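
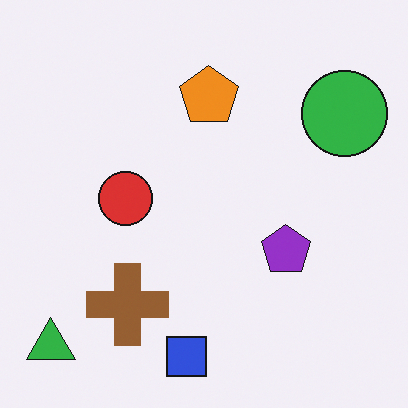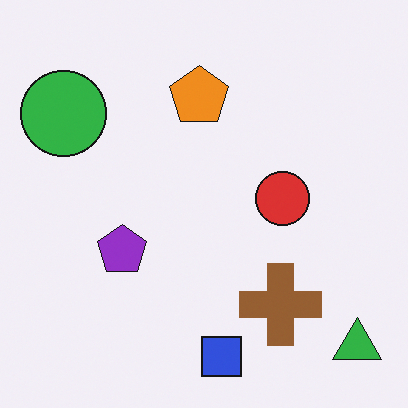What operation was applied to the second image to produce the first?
The image was flipped horizontally (left ↔ right).

The green triangle is in the bottom-right of the second image and the bottom-left of the first — shapes on opposite sides of the vertical midline have swapped in a mirror flip.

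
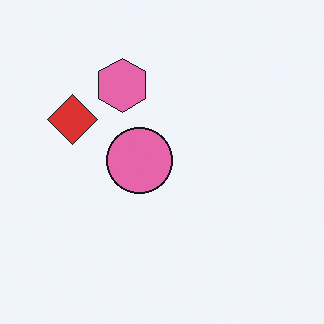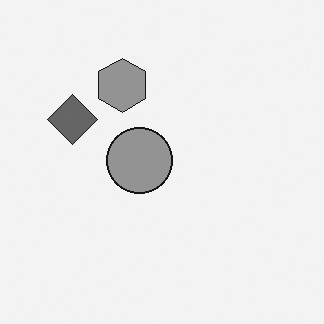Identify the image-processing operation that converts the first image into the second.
The transformation is: converted to grayscale.

All color is removed — every shape is now a shade of grey.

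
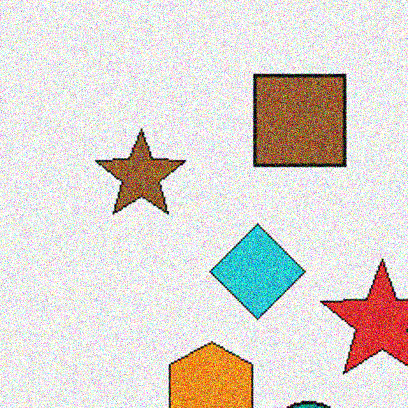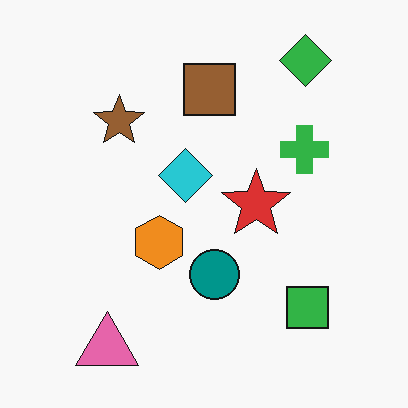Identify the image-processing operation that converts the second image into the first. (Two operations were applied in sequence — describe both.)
This is the original image cropped to a noticeably smaller region and rescaled, then degraded with strong gaussian noise.

The visible shapes are larger and the field of view is narrower; shapes near the original edges may be partly or wholly outside the frame — a crop-and-rescale. Random speckle covers the whole image, including the flat background.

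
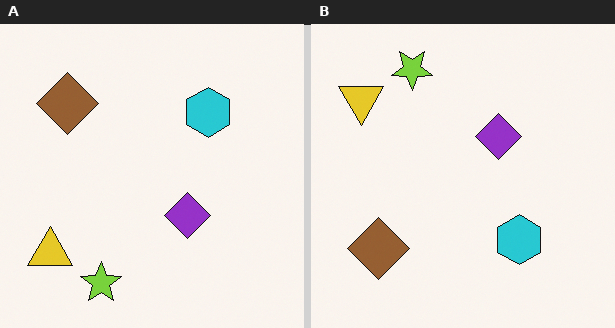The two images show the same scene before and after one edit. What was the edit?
It was flipped vertically (top ↔ bottom).

The lime star is in the bottom-left of the left (A) image and the top-left of the right (B) — shapes on opposite sides of the horizontal midline have swapped in a mirror flip.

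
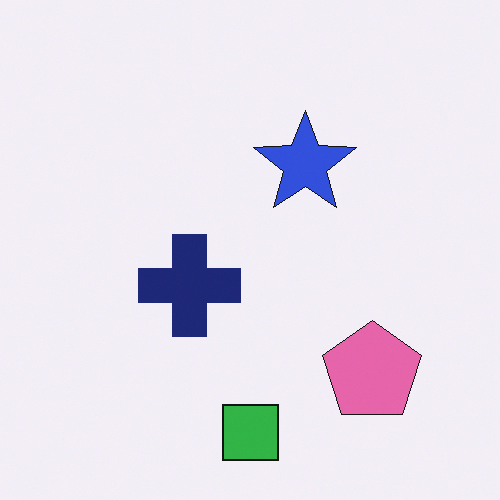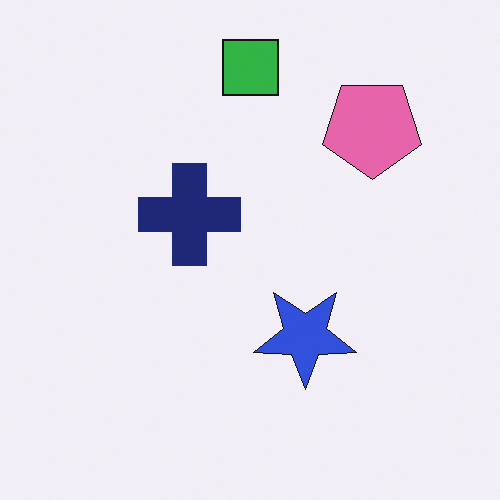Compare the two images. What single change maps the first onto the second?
The second image is the first flipped vertically (top ↔ bottom).

The green square is in the bottom of the first image and the top of the second — shapes on opposite sides of the horizontal midline have swapped in a mirror flip.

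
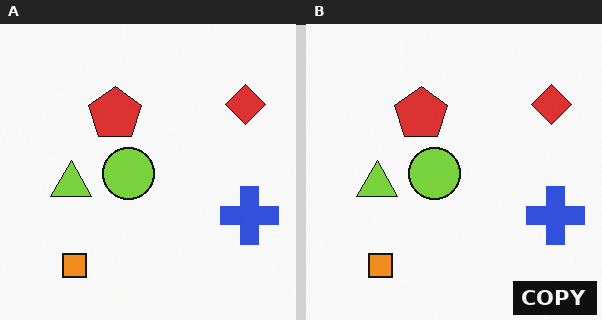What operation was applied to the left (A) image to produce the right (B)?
It was watermarked with the text "COPY" in the lower-right corner.

A dark label reading "COPY" appears in the lower-right corner.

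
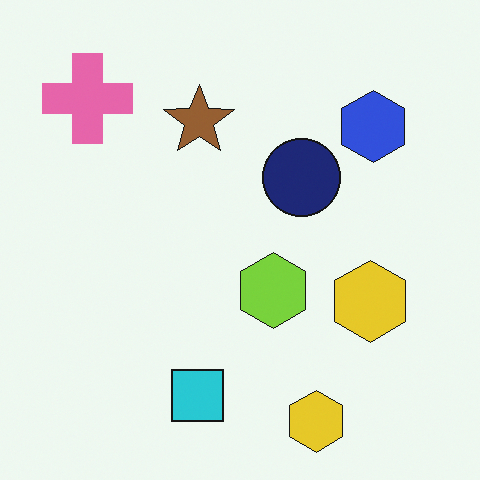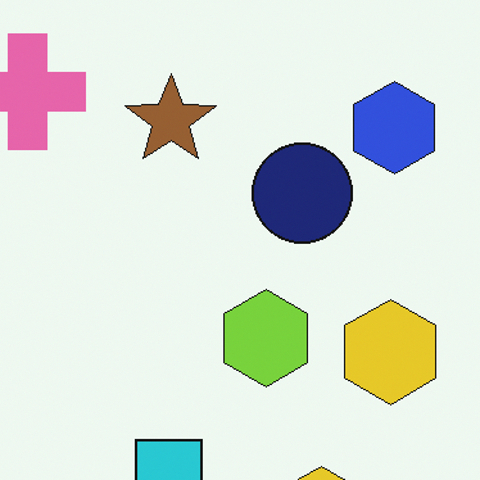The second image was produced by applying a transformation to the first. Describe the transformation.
The image was cropped slightly and scaled back up.

The visible shapes are larger and the field of view is narrower; shapes near the original edges may be partly or wholly outside the frame — a crop-and-rescale.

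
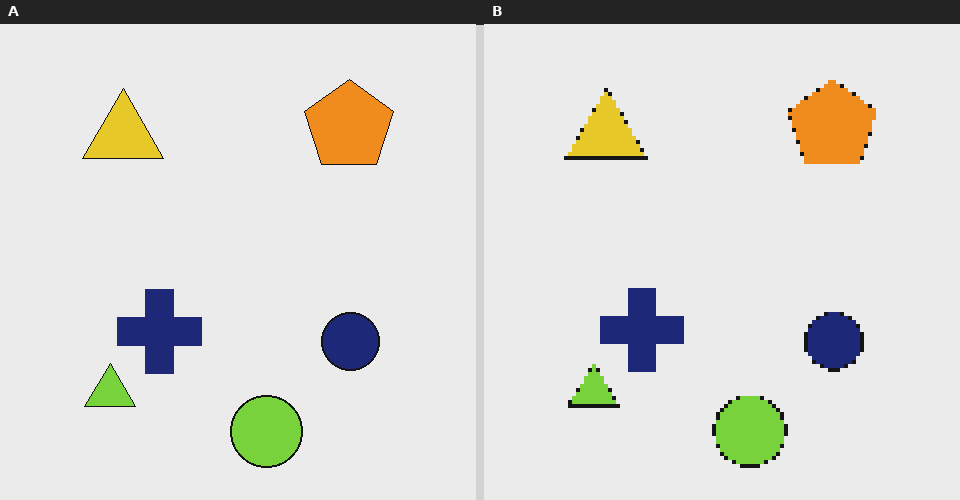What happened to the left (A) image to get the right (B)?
This is the original image lightly pixelated (a mild mosaic effect).

Shapes are reduced to large square blocks; fine edges and outlines are lost — a downscale-then-upscale (mosaic) effect.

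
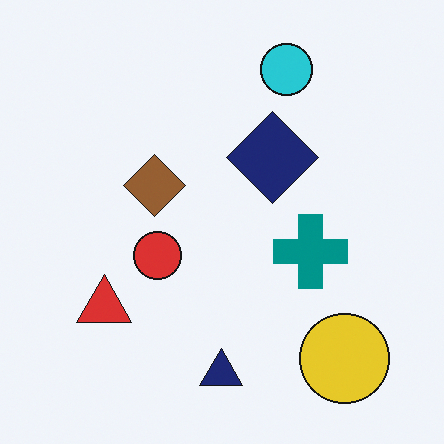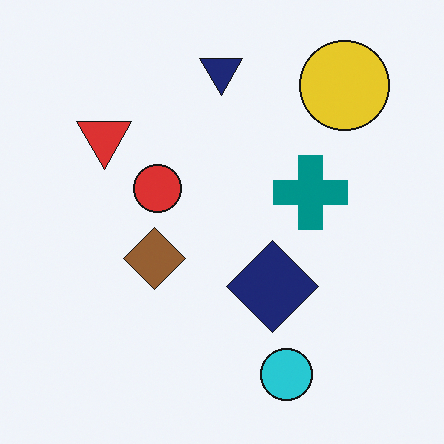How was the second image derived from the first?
This is the original image flipped vertically (top ↔ bottom).

The cyan circle is in the top of the first image and the bottom of the second — shapes on opposite sides of the horizontal midline have swapped in a mirror flip.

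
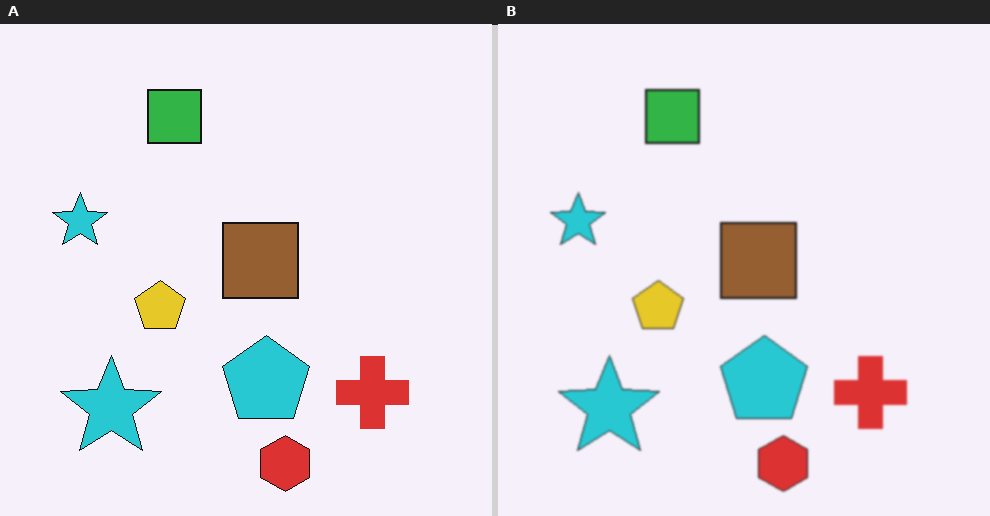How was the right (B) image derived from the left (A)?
This is the original image slightly softened.

Shape edges and outlines are uniformly softened across the whole image.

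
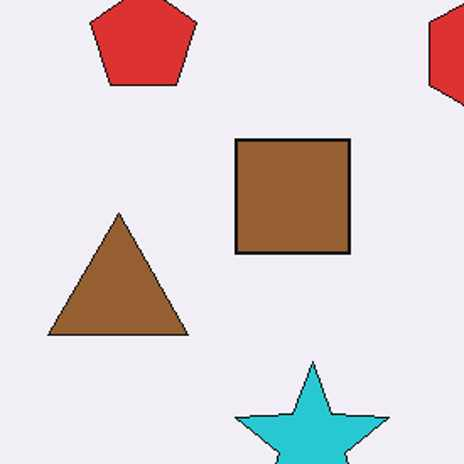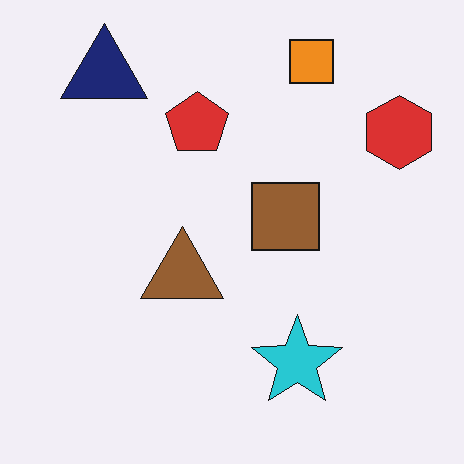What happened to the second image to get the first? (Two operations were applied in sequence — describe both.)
The image was cropped tightly and scaled back up, then JPEG-compressed with visible artifacts.

The visible shapes are larger and the field of view is narrower; shapes near the original edges may be partly or wholly outside the frame — a crop-and-rescale. Blocky 8×8 compression artifacts appear around shape edges and the flat background shows ringing — characteristic JPEG degradation.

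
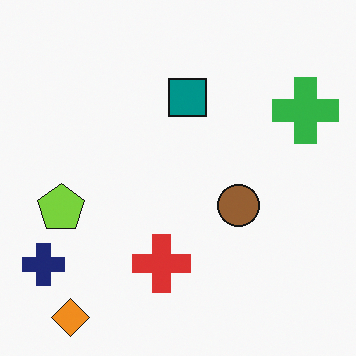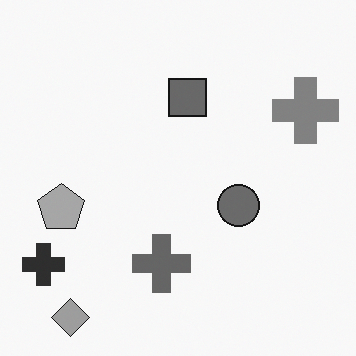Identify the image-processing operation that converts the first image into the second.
This is the original image converted to grayscale.

All color is removed — every shape is now a shade of grey.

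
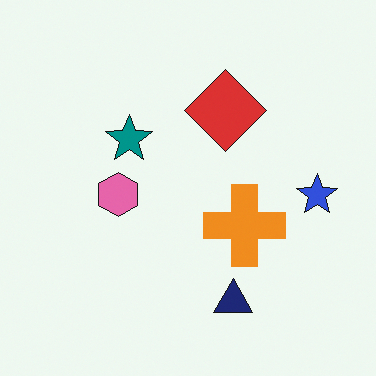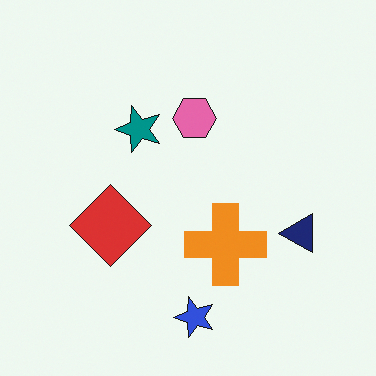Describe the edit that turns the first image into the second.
The second image is the first transposed (reflected across the top-left ↔ bottom-right diagonal).

Shapes have swapped their row and column positions — what was in the top-right is now in the bottom-left — a diagonal reflection.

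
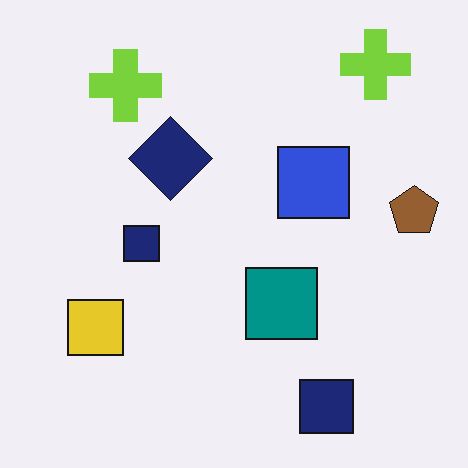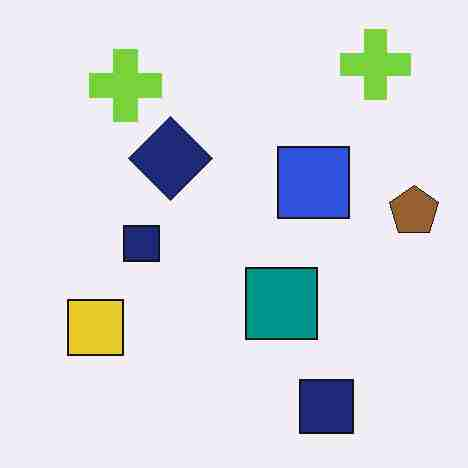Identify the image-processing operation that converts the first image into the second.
The transformation is: heavily JPEG-compressed with obvious blocking artifacts.

Blocky 8×8 compression artifacts appear around shape edges and the flat background shows ringing — characteristic JPEG degradation.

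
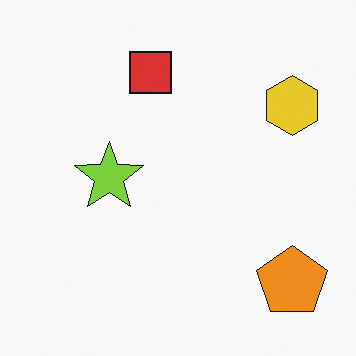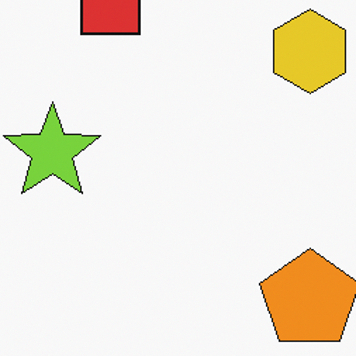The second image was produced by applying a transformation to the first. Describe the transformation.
Cropped slightly and scaled back up.

The visible shapes are larger and the field of view is narrower; shapes near the original edges may be partly or wholly outside the frame — a crop-and-rescale.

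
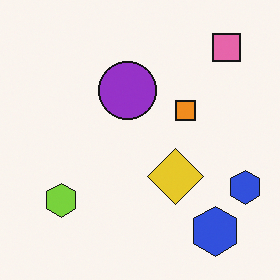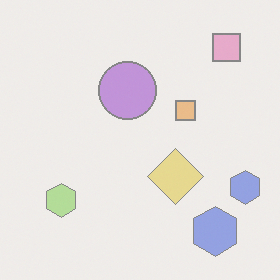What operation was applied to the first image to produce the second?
The transformation is: washed out (contrast reduced).

Tones are pushed toward mid-grey across the whole image — a global contrast change.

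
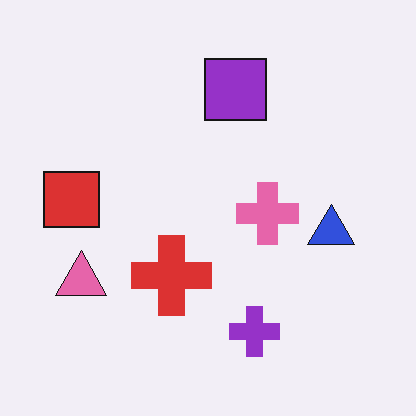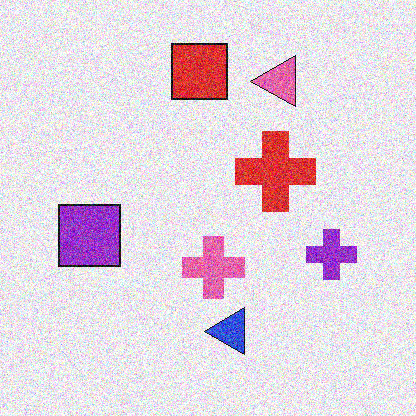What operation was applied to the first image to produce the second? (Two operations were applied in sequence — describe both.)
This is the original image transposed (reflected across the top-left ↔ bottom-right diagonal), then degraded with strong gaussian noise.

Shapes have swapped their row and column positions — what was in the top-right is now in the bottom-left — a diagonal reflection. Random speckle covers the whole image, including the flat background.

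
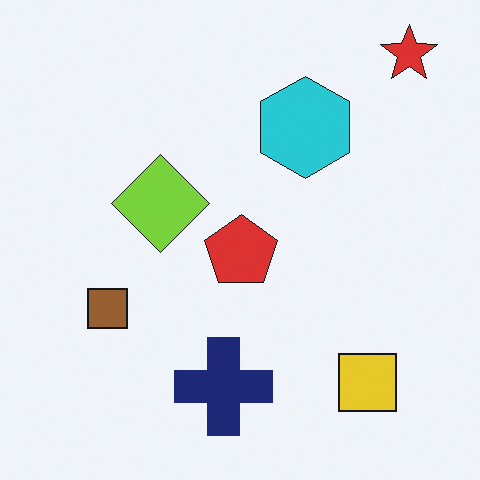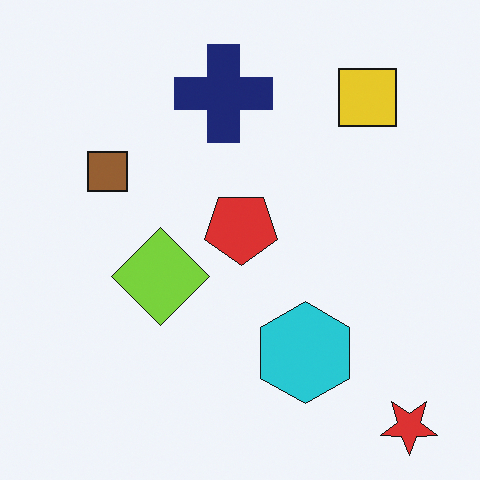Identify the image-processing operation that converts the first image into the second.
This is the original image flipped vertically (top ↔ bottom).

The red star is in the top-right of the first image and the bottom-right of the second — shapes on opposite sides of the horizontal midline have swapped in a mirror flip.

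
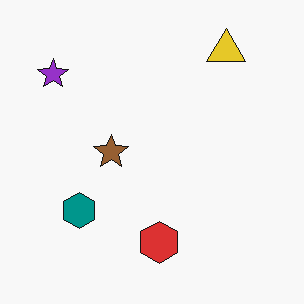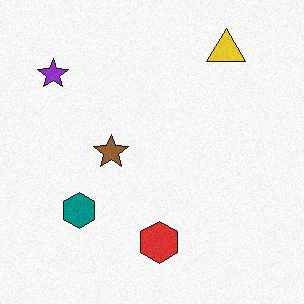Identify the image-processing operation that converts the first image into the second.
This is the original image degraded with a light layer of grain.

Random speckle covers the whole image, including the flat background.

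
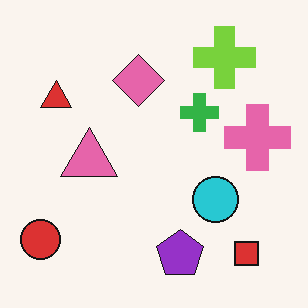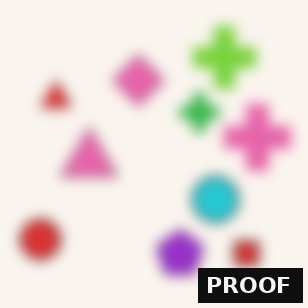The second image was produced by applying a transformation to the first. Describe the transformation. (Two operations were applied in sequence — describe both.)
The second image is the first heavily blurred, then watermarked with the text "PROOF" in the lower-right corner.

Shape edges and outlines are uniformly softened across the whole image. A dark label reading "PROOF" appears in the lower-right corner.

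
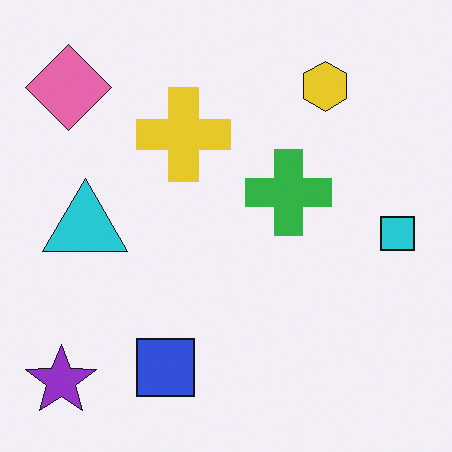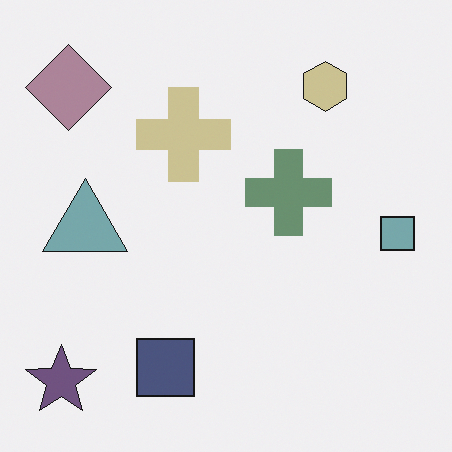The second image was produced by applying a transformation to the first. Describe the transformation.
The image was heavily desaturated.

All colors are more muted and greyish — a global saturation change.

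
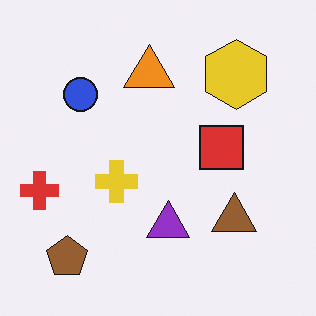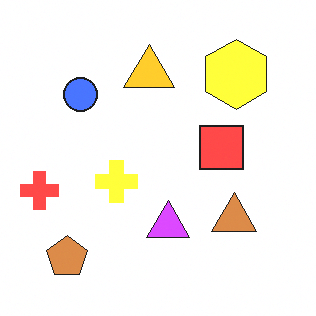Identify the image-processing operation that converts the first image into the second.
The second image is the first brightened a lot.

Every pixel — background and shapes alike — is uniformly brightened.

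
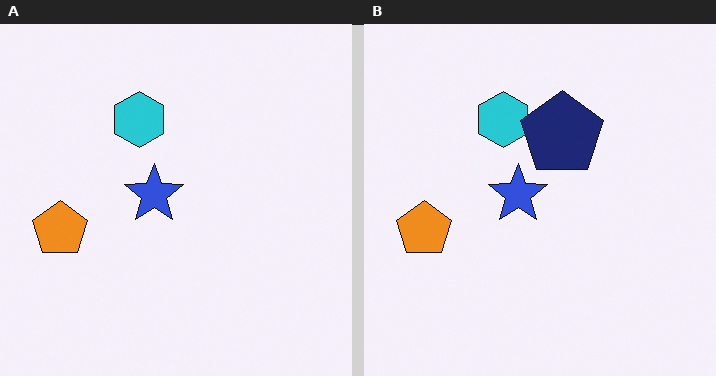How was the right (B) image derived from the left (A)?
This is the original image overlaid with an additional navy pentagon.

A navy pentagon appears in the right (B) image that is absent from the left (A).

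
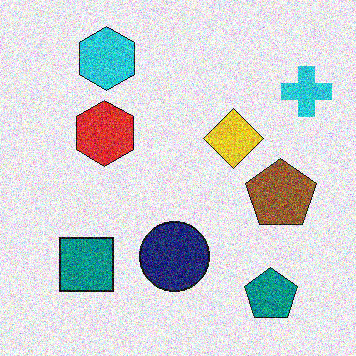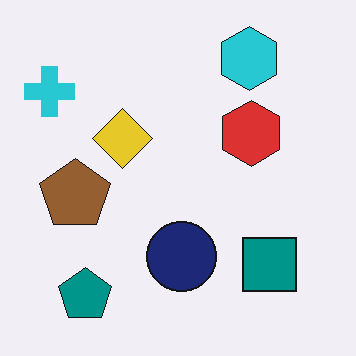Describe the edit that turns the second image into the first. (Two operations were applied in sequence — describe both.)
The first image is the second flipped horizontally (left ↔ right), then degraded with strong gaussian noise.

The cyan cross is in the top-left of the second image and the top-right of the first — shapes on opposite sides of the vertical midline have swapped in a mirror flip. Random speckle covers the whole image, including the flat background.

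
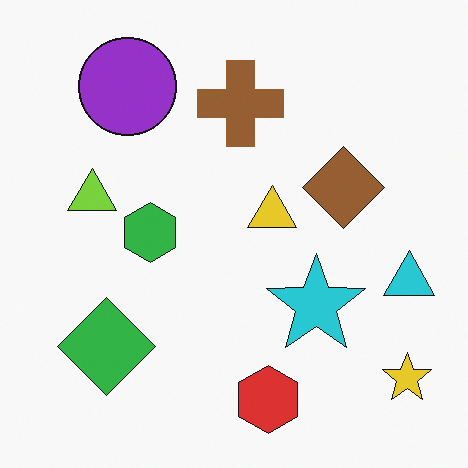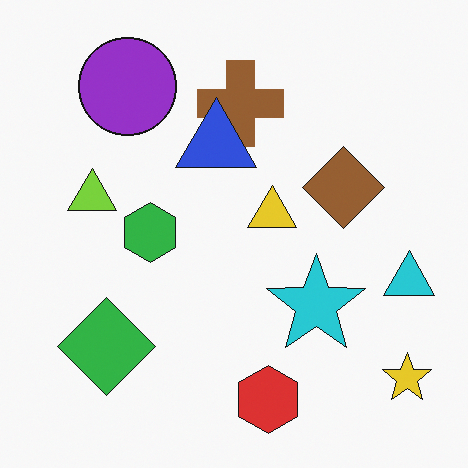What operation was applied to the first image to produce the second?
It was overlaid with an additional blue triangle.

A blue triangle appears in the second image that is absent from the first.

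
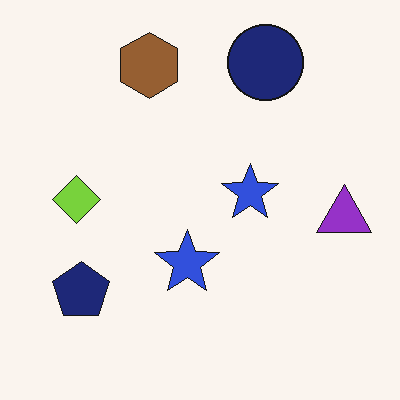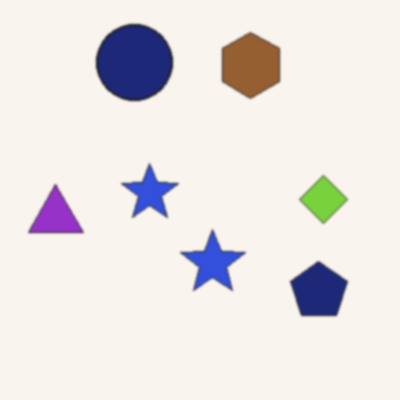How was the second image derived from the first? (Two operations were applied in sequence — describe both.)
Flipped horizontally (left ↔ right), then slightly softened.

The purple triangle is in the right of the first image and the left of the second — shapes on opposite sides of the vertical midline have swapped in a mirror flip. Shape edges and outlines are uniformly softened across the whole image.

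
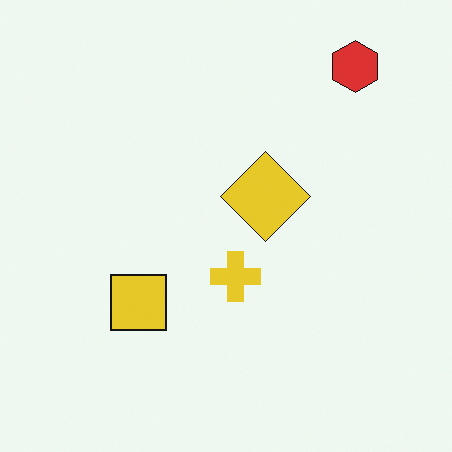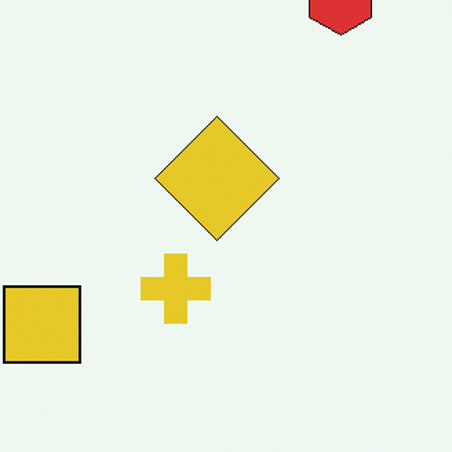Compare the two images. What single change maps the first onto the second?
Cropped slightly and scaled back up.

The visible shapes are larger and the field of view is narrower; shapes near the original edges may be partly or wholly outside the frame — a crop-and-rescale.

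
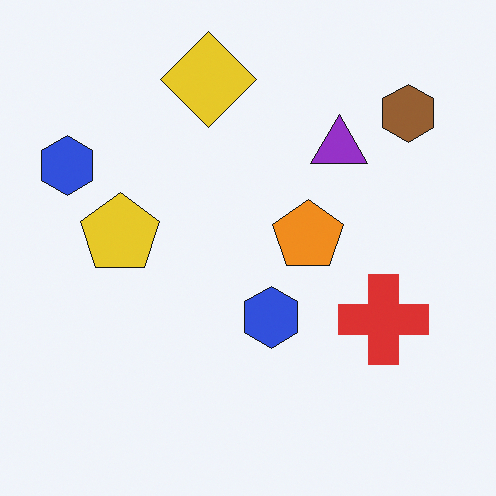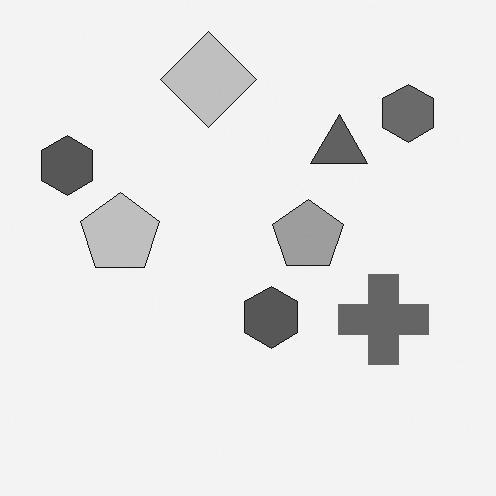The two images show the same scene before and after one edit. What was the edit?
The image was converted to grayscale.

All color is removed — every shape is now a shade of grey.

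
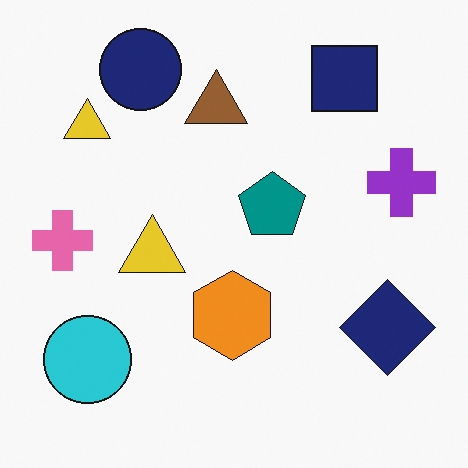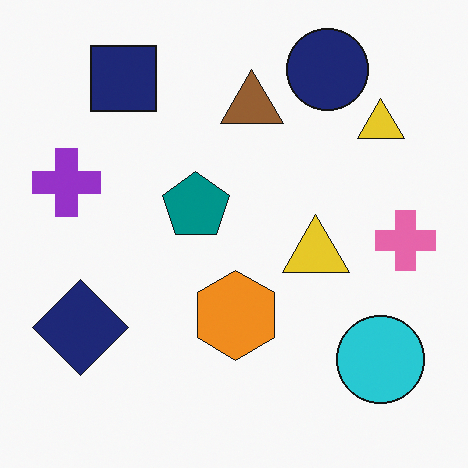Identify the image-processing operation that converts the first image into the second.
The image was flipped horizontally (left ↔ right).

The pink cross is in the left of the first image and the right of the second — shapes on opposite sides of the vertical midline have swapped in a mirror flip.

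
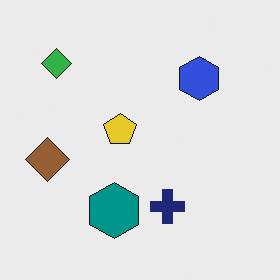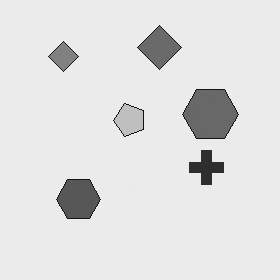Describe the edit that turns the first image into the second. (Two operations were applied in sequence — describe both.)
The second image is the first converted to grayscale, then transposed (reflected across the top-left ↔ bottom-right diagonal).

All color is removed — every shape is now a shade of grey. Shapes have swapped their row and column positions — what was in the top-right is now in the bottom-left — a diagonal reflection.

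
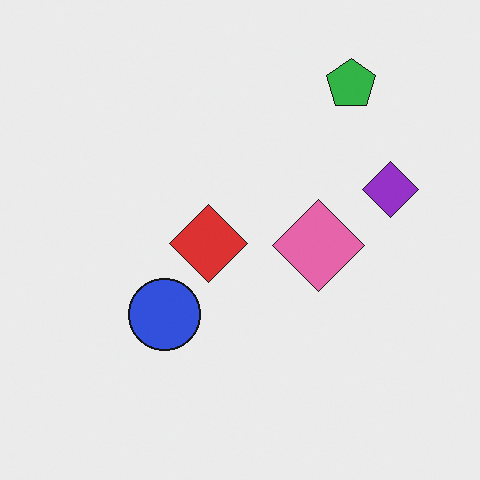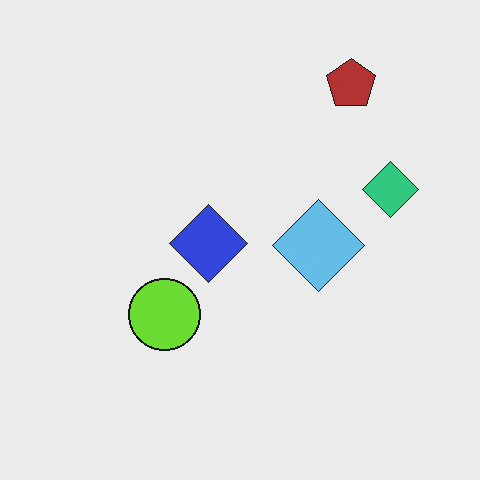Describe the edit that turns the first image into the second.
The image was hue-shifted by a large amount.

Every shape's color has rotated by the same amount around the hue wheel — a uniform hue shift.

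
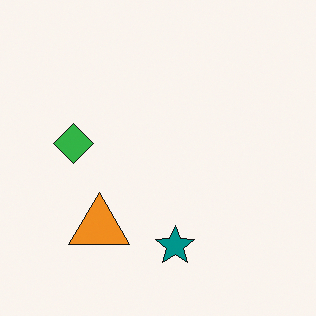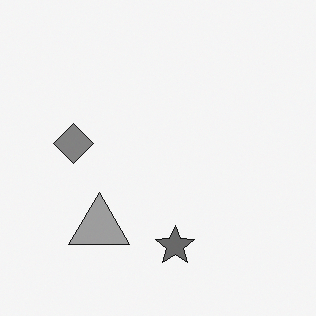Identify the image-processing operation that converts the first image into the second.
It was converted to grayscale.

All color is removed — every shape is now a shade of grey.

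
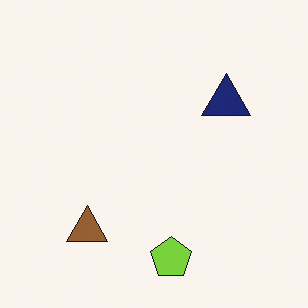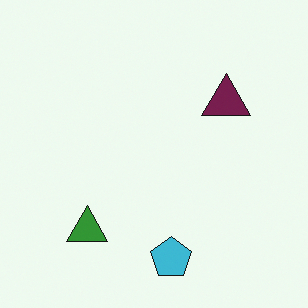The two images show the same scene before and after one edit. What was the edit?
The second image is the first hue-shifted noticeably.

Every shape's color has rotated by the same amount around the hue wheel — a uniform hue shift.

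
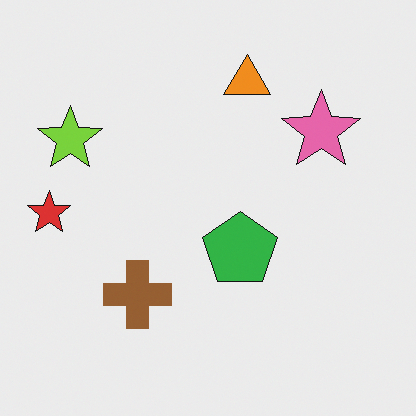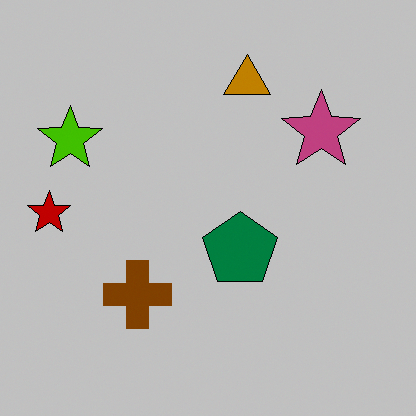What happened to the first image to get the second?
The transformation is: aggressively posterized.

Each flat color has snapped to a coarser quantized level — most visibly, the near-white background has dropped to a flat grey.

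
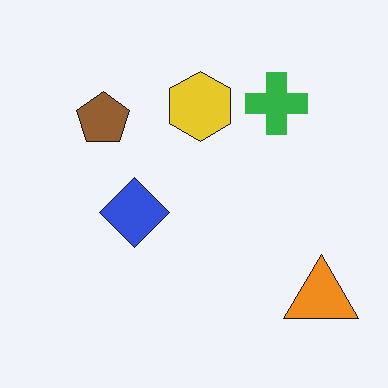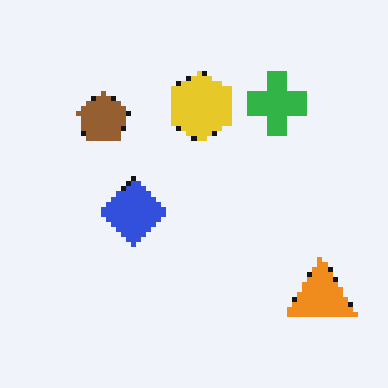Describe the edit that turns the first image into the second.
It was mildly pixelated.

Shapes are reduced to large square blocks; fine edges and outlines are lost — a downscale-then-upscale (mosaic) effect.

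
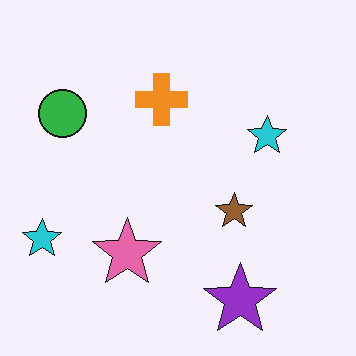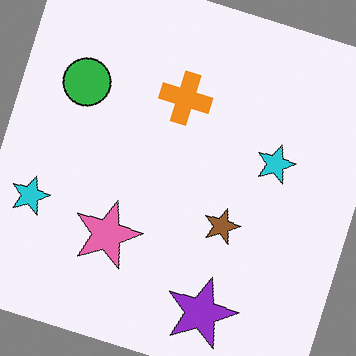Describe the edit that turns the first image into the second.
It was rotated clockwise by a clearly visible amount.

Every shape is tilted by the same angle and the image corners show triangular fill wedges — a whole-image rotation by a non-right angle.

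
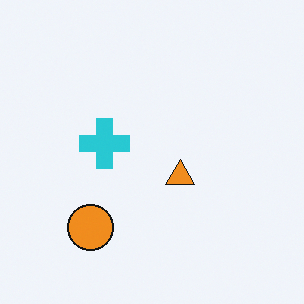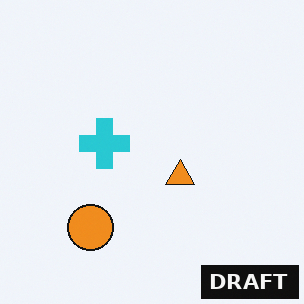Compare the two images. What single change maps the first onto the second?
Watermarked with the text "DRAFT" in the lower-right corner.

A dark label reading "DRAFT" appears in the lower-right corner.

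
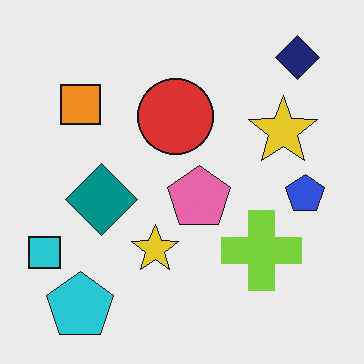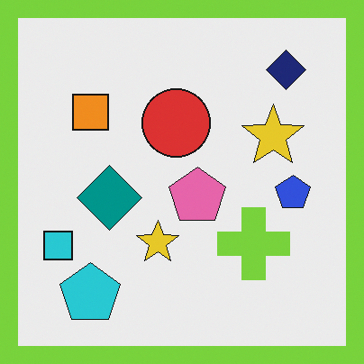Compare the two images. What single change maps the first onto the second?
This is the original image framed with a lime border.

A solid lime frame runs around the edge of the second image, with the content slightly shrunk inside it.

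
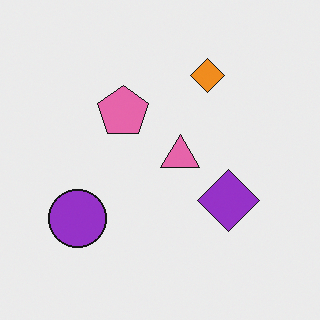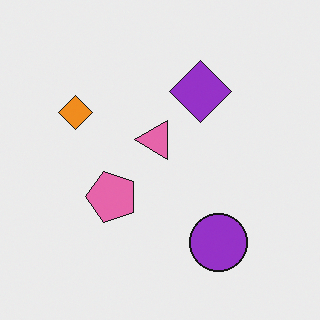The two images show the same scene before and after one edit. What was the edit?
It was rotated 90° counter-clockwise.

The purple circle sits in the bottom-left of the first image and the bottom-right of the second — consistent with a whole-image 90° counter-clockwise rotation.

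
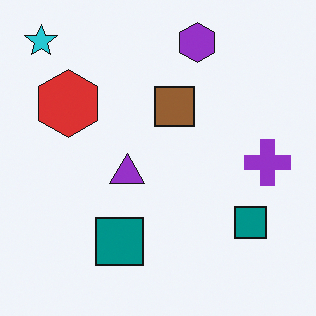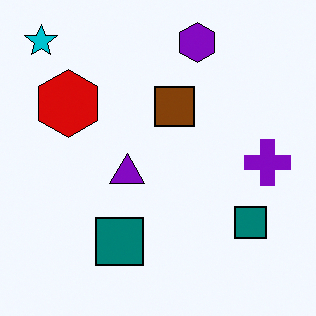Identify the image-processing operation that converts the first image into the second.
Given slightly increased contrast.

Tones are pushed away from mid-grey across the whole image — a global contrast change.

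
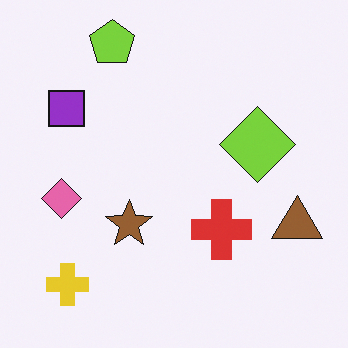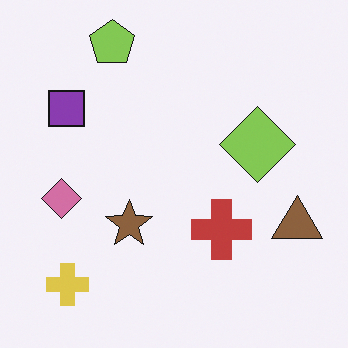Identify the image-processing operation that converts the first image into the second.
The image was slightly desaturated.

All colors are more muted and greyish — a global saturation change.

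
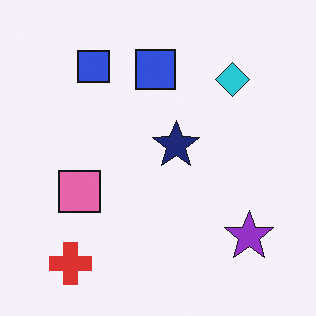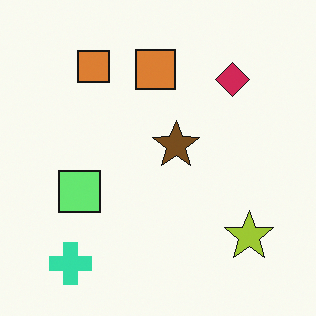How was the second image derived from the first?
The image was hue-shifted by a large amount.

Every shape's color has rotated by the same amount around the hue wheel — a uniform hue shift.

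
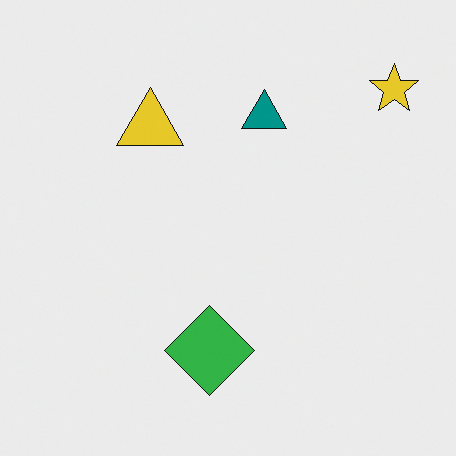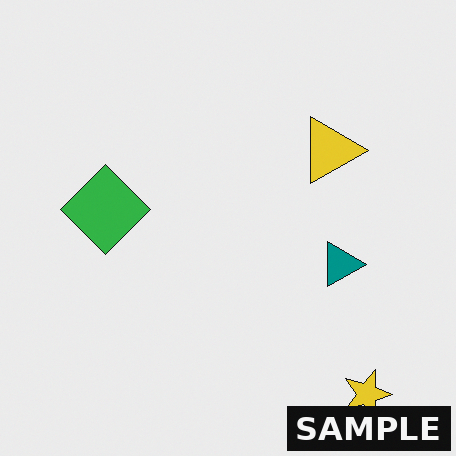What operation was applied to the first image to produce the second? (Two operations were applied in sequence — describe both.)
It was rotated 90° clockwise, then watermarked with the text "SAMPLE" in the lower-right corner.

The yellow star sits in the top-right of the first image and the bottom-right of the second — consistent with a whole-image 90° clockwise rotation. A dark label reading "SAMPLE" appears in the lower-right corner.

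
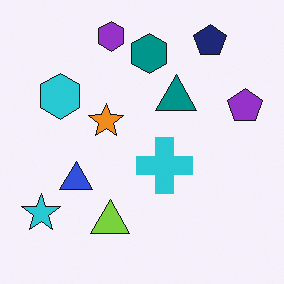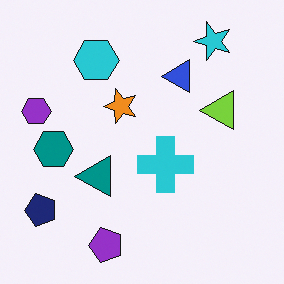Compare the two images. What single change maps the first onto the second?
The transformation is: transposed (reflected across the top-left ↔ bottom-right diagonal).

Shapes have swapped their row and column positions — what was in the top-right is now in the bottom-left — a diagonal reflection.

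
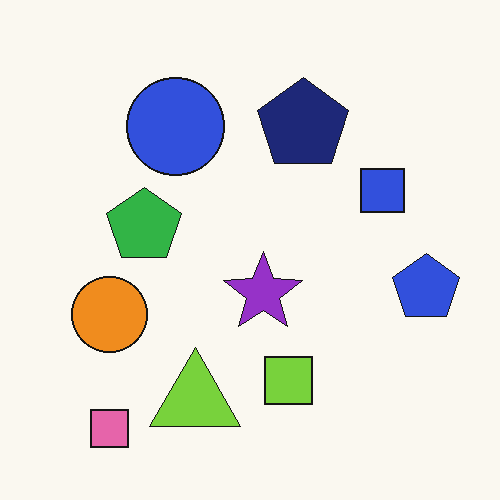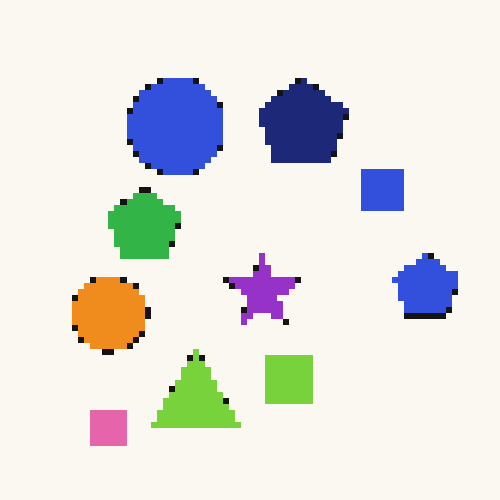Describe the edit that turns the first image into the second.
It was pixelated into visible square blocks.

Shapes are reduced to large square blocks; fine edges and outlines are lost — a downscale-then-upscale (mosaic) effect.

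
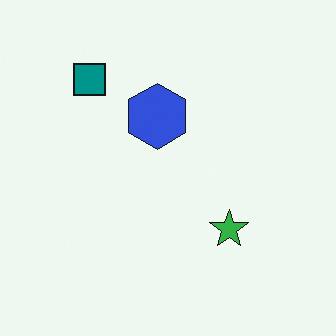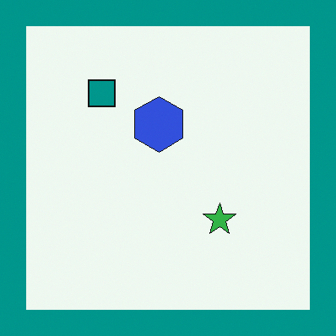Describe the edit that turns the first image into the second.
It was framed with a teal border.

A solid teal frame runs around the edge of the second image, with the content slightly shrunk inside it.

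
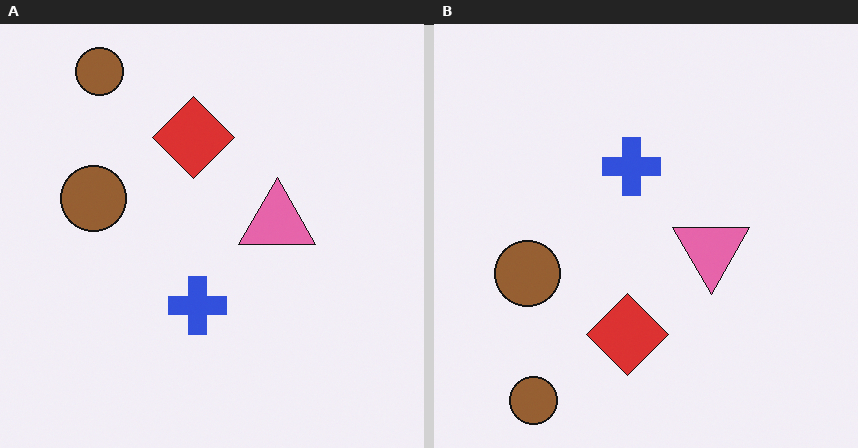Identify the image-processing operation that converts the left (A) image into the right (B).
The right (B) image is the left (A) flipped vertically (top ↔ bottom).

The red diamond is in the top of the left (A) image and the bottom of the right (B) — shapes on opposite sides of the horizontal midline have swapped in a mirror flip.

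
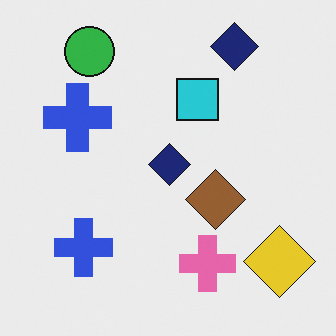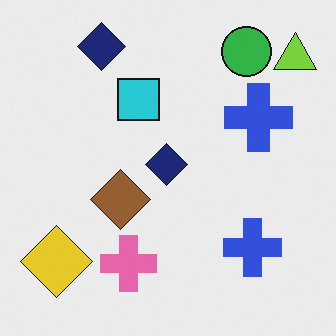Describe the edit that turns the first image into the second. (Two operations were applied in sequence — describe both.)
It was flipped horizontally (left ↔ right), then overlaid with an additional lime triangle.

The yellow diamond is in the bottom-right of the first image and the bottom-left of the second — shapes on opposite sides of the vertical midline have swapped in a mirror flip. A lime triangle appears in the second image that is absent from the first.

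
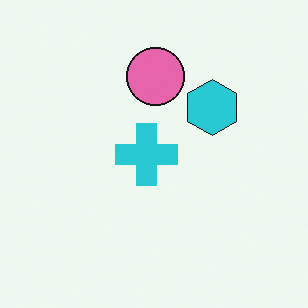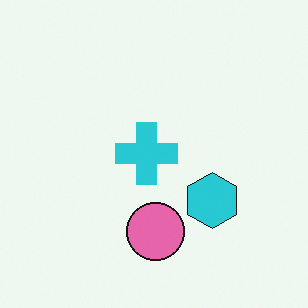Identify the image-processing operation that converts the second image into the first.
The first image is the second flipped vertically (top ↔ bottom).

The pink circle is in the bottom of the second image and the top of the first — shapes on opposite sides of the horizontal midline have swapped in a mirror flip.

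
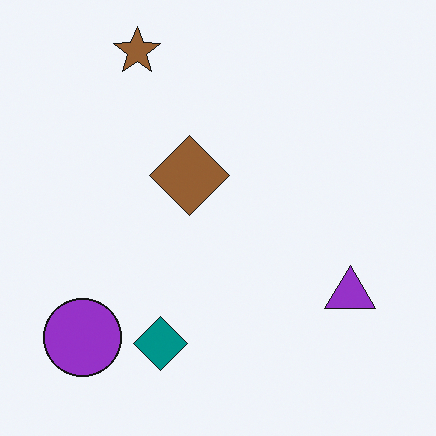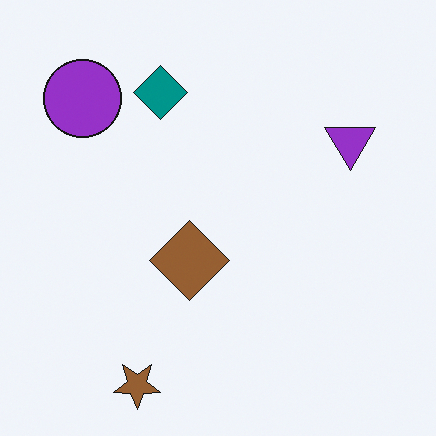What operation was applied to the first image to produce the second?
The second image is the first flipped vertically (top ↔ bottom).

The brown star is in the top-left of the first image and the bottom-left of the second — shapes on opposite sides of the horizontal midline have swapped in a mirror flip.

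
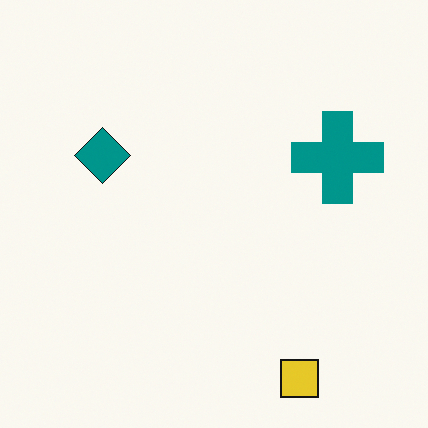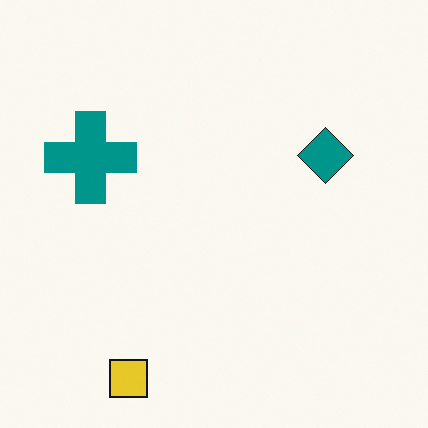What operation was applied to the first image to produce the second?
It was flipped horizontally (left ↔ right).

The teal cross is in the right of the first image and the left of the second — shapes on opposite sides of the vertical midline have swapped in a mirror flip.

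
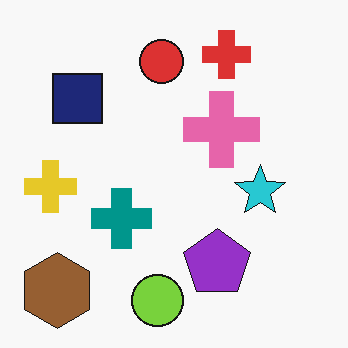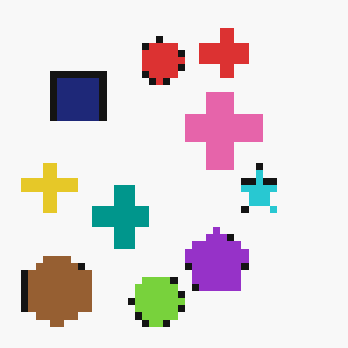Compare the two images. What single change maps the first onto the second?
Pixelated into visible square blocks.

Shapes are reduced to large square blocks; fine edges and outlines are lost — a downscale-then-upscale (mosaic) effect.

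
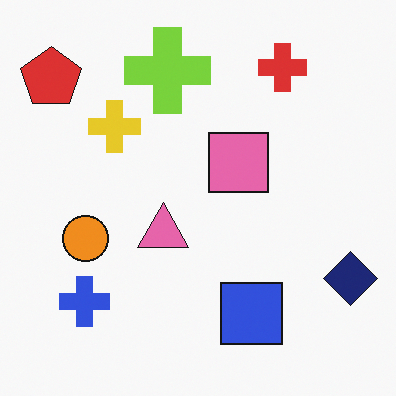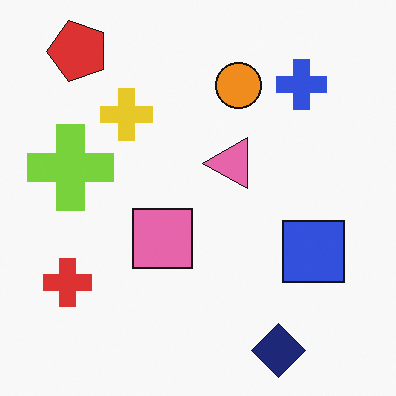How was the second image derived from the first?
The second image is the first transposed (reflected across the top-left ↔ bottom-right diagonal).

Shapes have swapped their row and column positions — what was in the top-right is now in the bottom-left — a diagonal reflection.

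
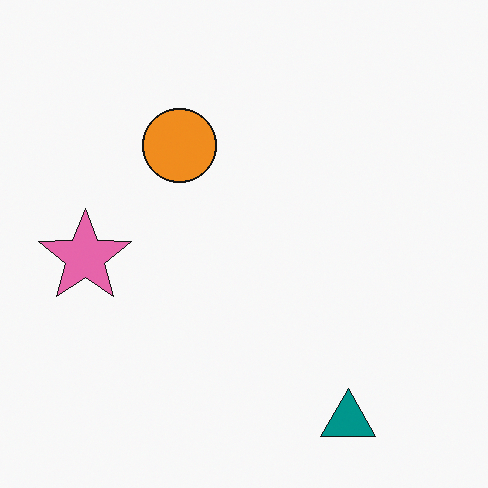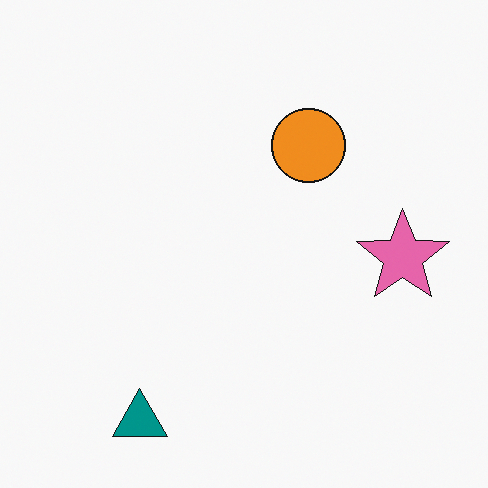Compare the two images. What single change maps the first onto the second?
The transformation is: flipped horizontally (left ↔ right).

The pink star is in the left of the first image and the right of the second — shapes on opposite sides of the vertical midline have swapped in a mirror flip.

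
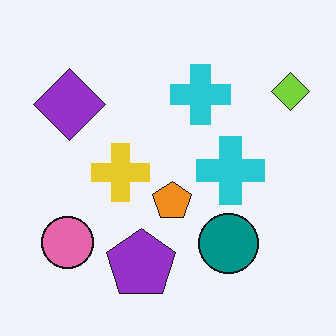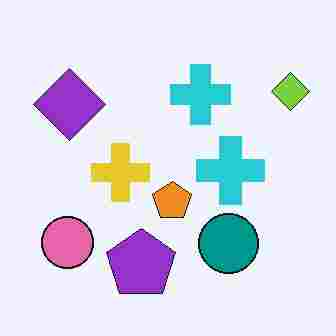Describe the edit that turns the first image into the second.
This is the original image heavily JPEG-compressed with obvious blocking artifacts.

Blocky 8×8 compression artifacts appear around shape edges and the flat background shows ringing — characteristic JPEG degradation.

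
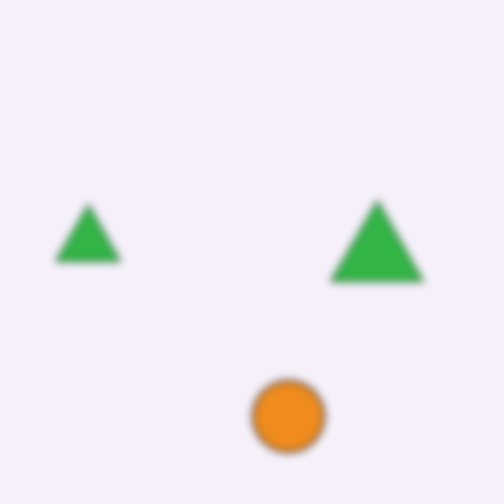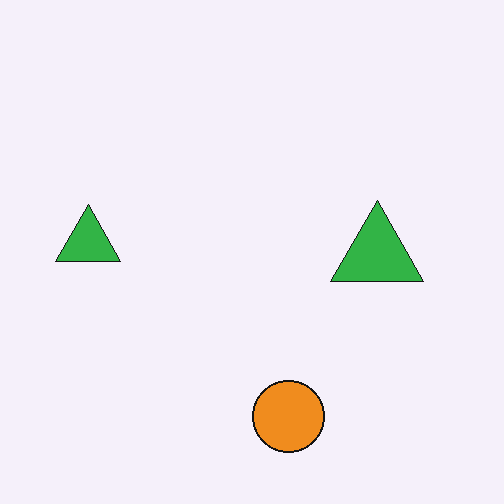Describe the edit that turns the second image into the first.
The transformation is: moderately blurred.

Shape edges and outlines are uniformly softened across the whole image.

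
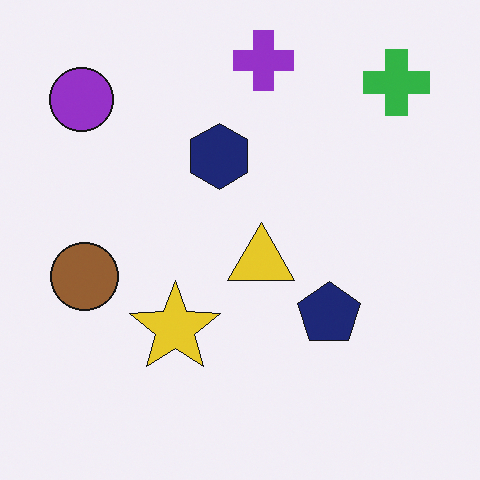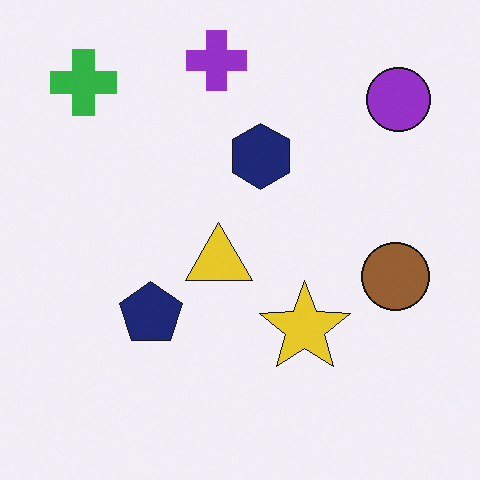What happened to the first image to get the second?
The transformation is: flipped horizontally (left ↔ right).

The purple circle is in the top-left of the first image and the top-right of the second — shapes on opposite sides of the vertical midline have swapped in a mirror flip.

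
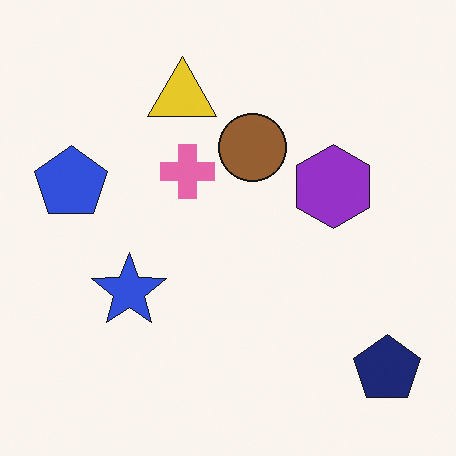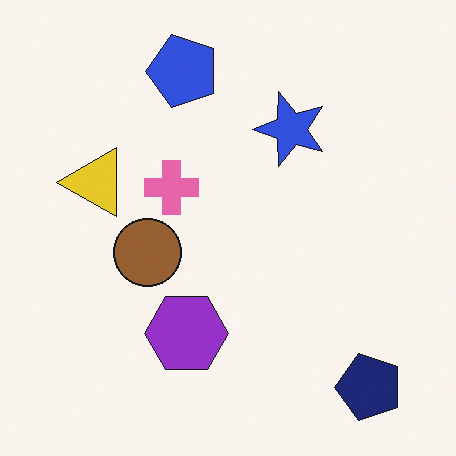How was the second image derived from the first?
Transposed (reflected across the top-left ↔ bottom-right diagonal).

Shapes have swapped their row and column positions — what was in the top-right is now in the bottom-left — a diagonal reflection.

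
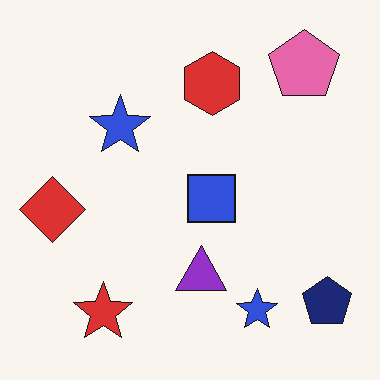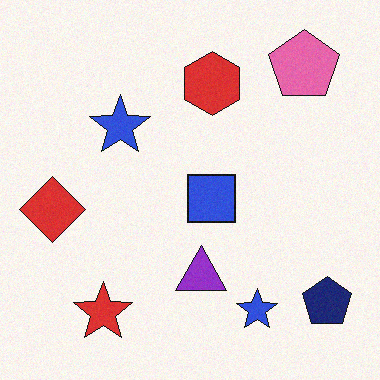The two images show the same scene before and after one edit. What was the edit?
The transformation is: degraded with a light layer of grain.

Random speckle covers the whole image, including the flat background.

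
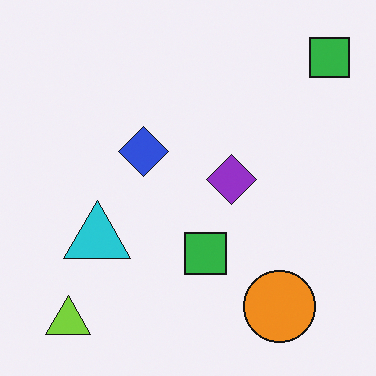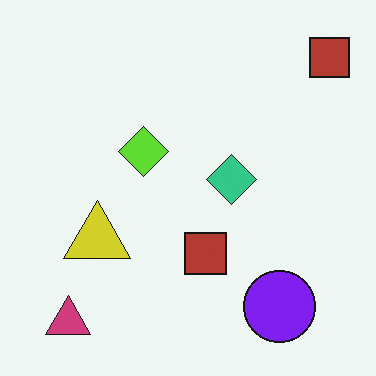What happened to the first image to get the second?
It was hue-shifted through roughly half the color wheel.

Every shape's color has rotated by the same amount around the hue wheel — a uniform hue shift.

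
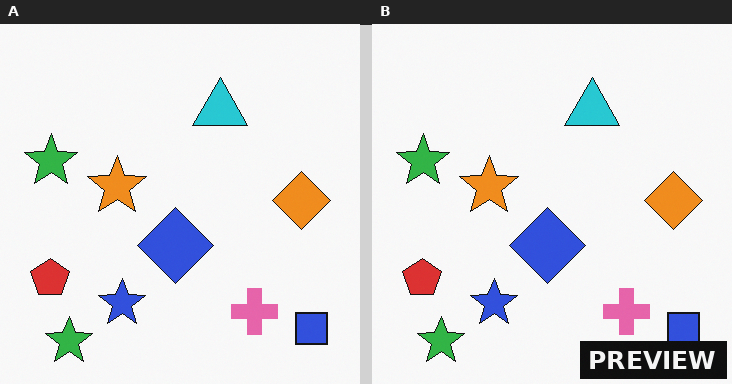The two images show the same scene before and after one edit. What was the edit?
The transformation is: watermarked with the text "PREVIEW" in the lower-right corner.

A dark label reading "PREVIEW" appears in the lower-right corner.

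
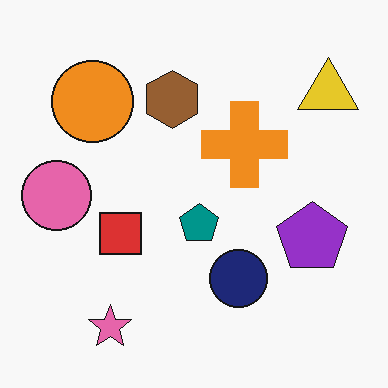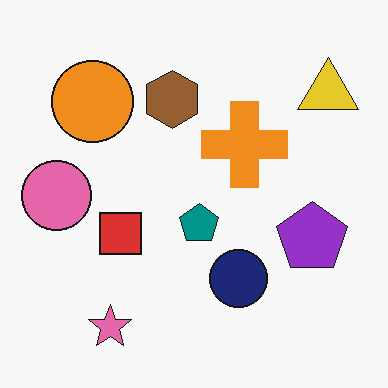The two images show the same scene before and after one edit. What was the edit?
The transformation is: JPEG-compressed with visible artifacts.

Blocky 8×8 compression artifacts appear around shape edges and the flat background shows ringing — characteristic JPEG degradation.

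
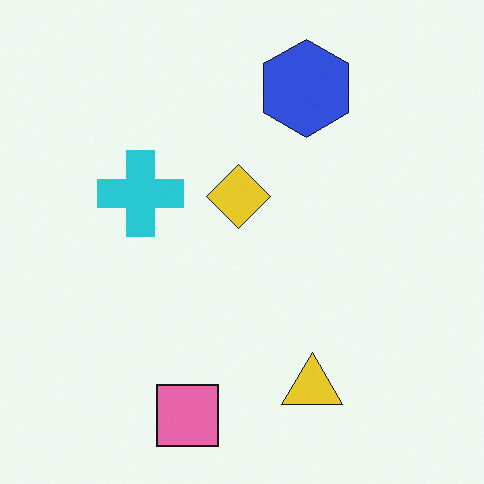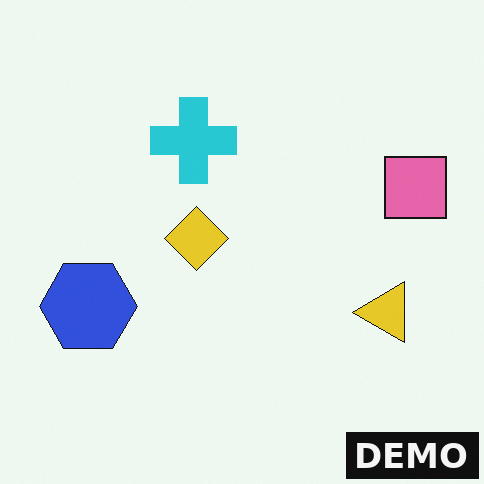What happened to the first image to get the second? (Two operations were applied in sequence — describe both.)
This is the original image transposed (reflected across the top-left ↔ bottom-right diagonal), then watermarked with the text "DEMO" in the lower-right corner.

Shapes have swapped their row and column positions — what was in the top-right is now in the bottom-left — a diagonal reflection. A dark label reading "DEMO" appears in the lower-right corner.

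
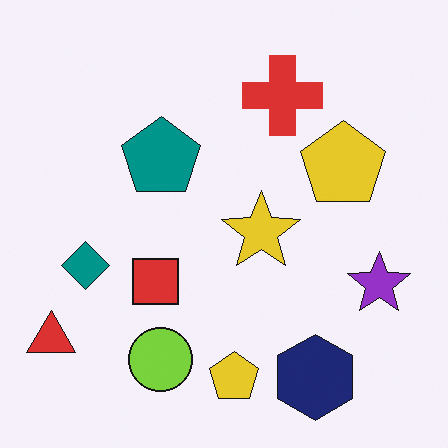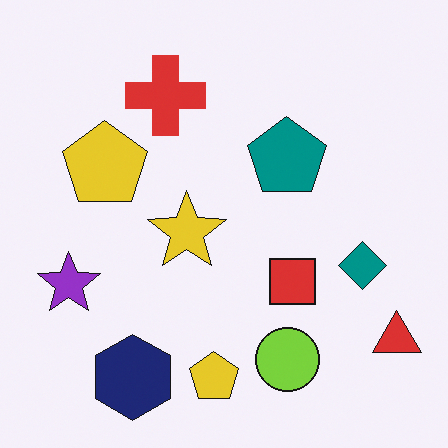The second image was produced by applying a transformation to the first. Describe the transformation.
The image was flipped horizontally (left ↔ right).

The red triangle is in the bottom-left of the first image and the bottom-right of the second — shapes on opposite sides of the vertical midline have swapped in a mirror flip.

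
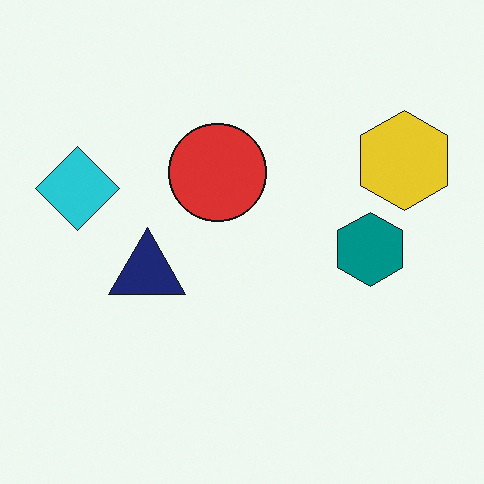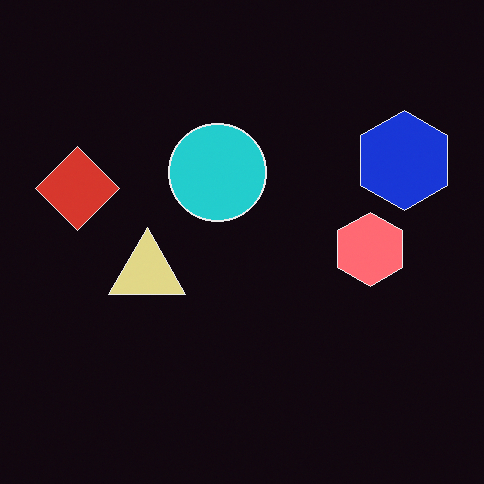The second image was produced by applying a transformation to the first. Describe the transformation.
This is the original image color-inverted (negative).

The light background has become dark and every shape's color is its complement — a photographic negative.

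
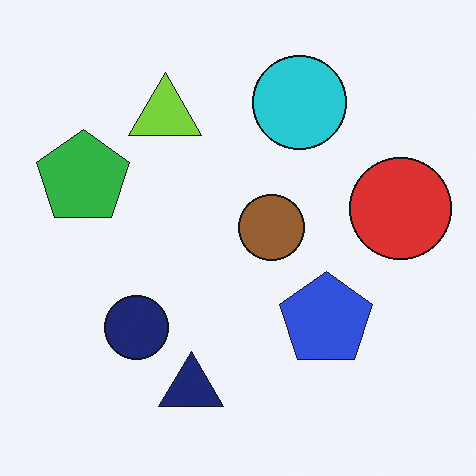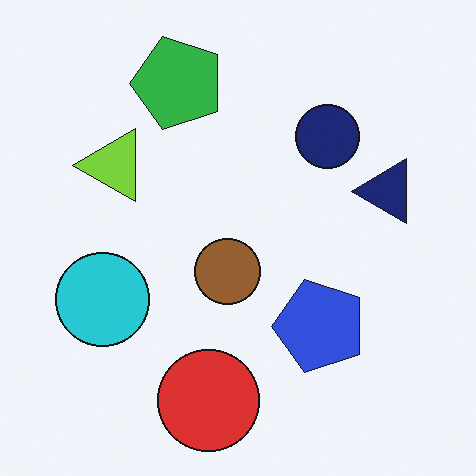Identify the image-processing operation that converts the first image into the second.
This is the original image transposed (reflected across the top-left ↔ bottom-right diagonal).

Shapes have swapped their row and column positions — what was in the top-right is now in the bottom-left — a diagonal reflection.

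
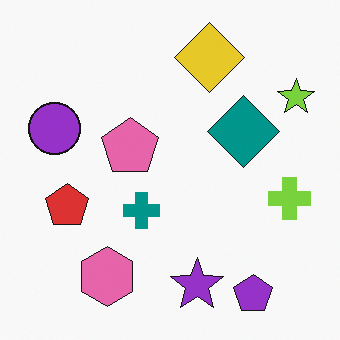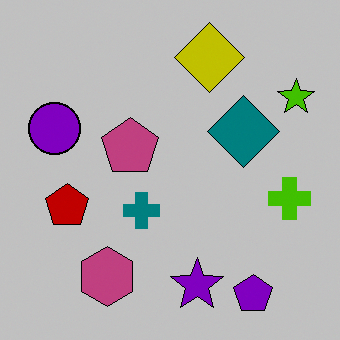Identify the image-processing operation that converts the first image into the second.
Aggressively posterized.

Each flat color has snapped to a coarser quantized level — most visibly, the near-white background has dropped to a flat grey.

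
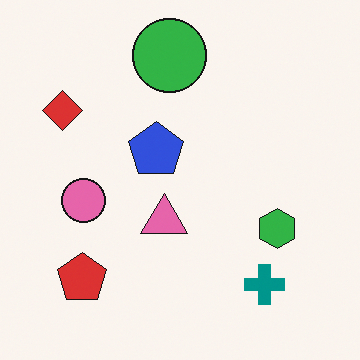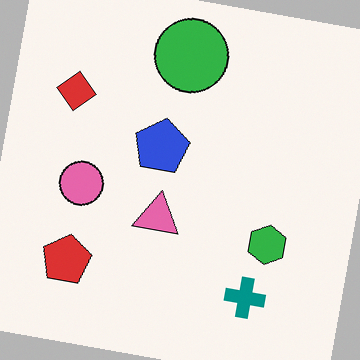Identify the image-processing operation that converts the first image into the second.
It was rotated clockwise by a slight angle.

Every shape is tilted by the same angle and the image corners show triangular fill wedges — a whole-image rotation by a non-right angle.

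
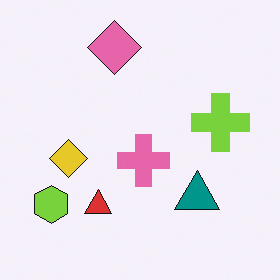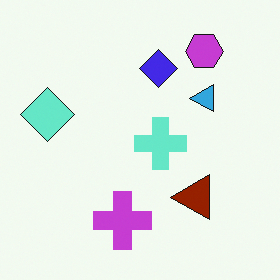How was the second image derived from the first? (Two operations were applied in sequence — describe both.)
The image was hue-shifted through roughly half the color wheel, then transposed (reflected across the top-left ↔ bottom-right diagonal).

Every shape's color has rotated by the same amount around the hue wheel — a uniform hue shift. Shapes have swapped their row and column positions — what was in the top-right is now in the bottom-left — a diagonal reflection.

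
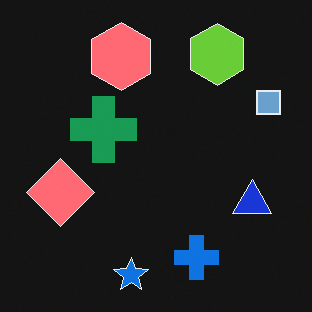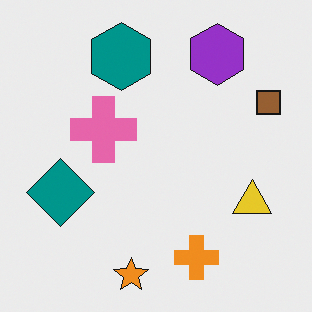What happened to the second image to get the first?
It was color-inverted (negative).

The light background has become dark and every shape's color is its complement — a photographic negative.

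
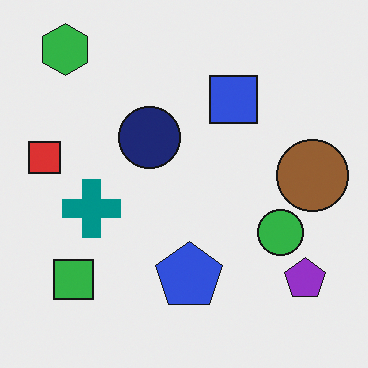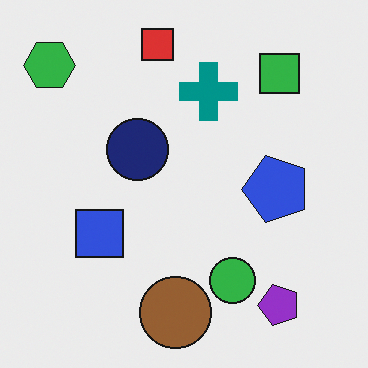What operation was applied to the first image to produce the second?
The second image is the first transposed (reflected across the top-left ↔ bottom-right diagonal).

Shapes have swapped their row and column positions — what was in the top-right is now in the bottom-left — a diagonal reflection.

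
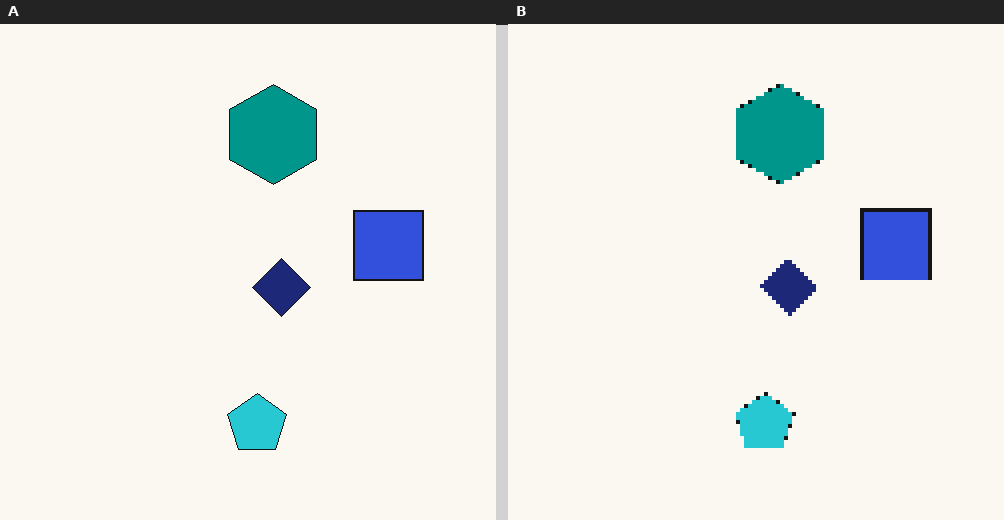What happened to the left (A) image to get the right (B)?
The right (B) image is the left (A) lightly pixelated (a mild mosaic effect).

Shapes are reduced to large square blocks; fine edges and outlines are lost — a downscale-then-upscale (mosaic) effect.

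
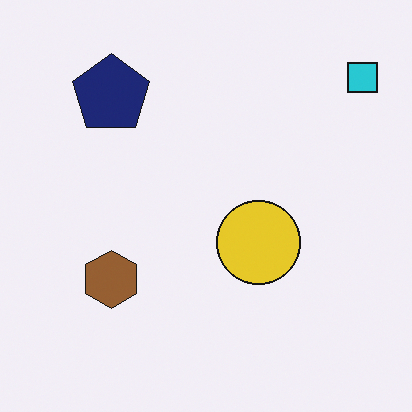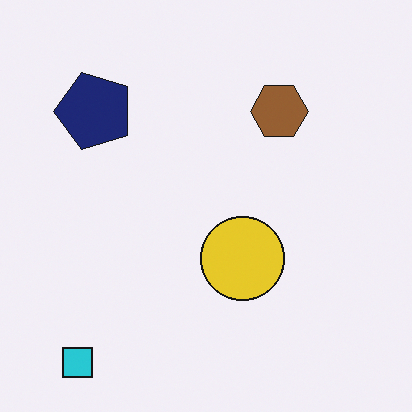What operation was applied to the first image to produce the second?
It was transposed (reflected across the top-left ↔ bottom-right diagonal).

Shapes have swapped their row and column positions — what was in the top-right is now in the bottom-left — a diagonal reflection.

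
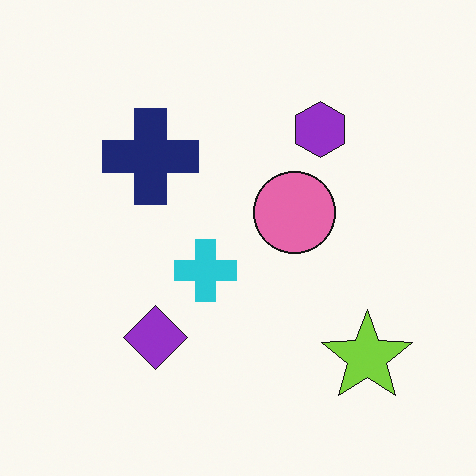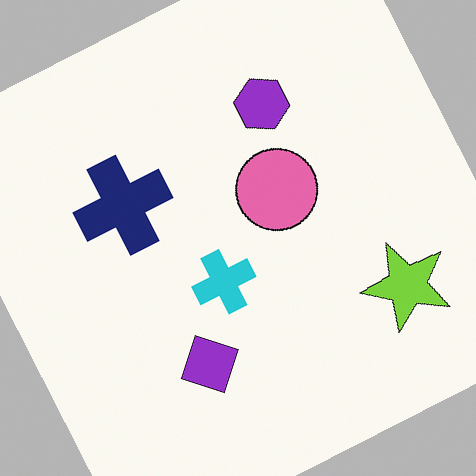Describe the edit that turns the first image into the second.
The second image is the first rotated counter-clockwise by a clearly visible amount.

Every shape is tilted by the same angle and the image corners show triangular fill wedges — a whole-image rotation by a non-right angle.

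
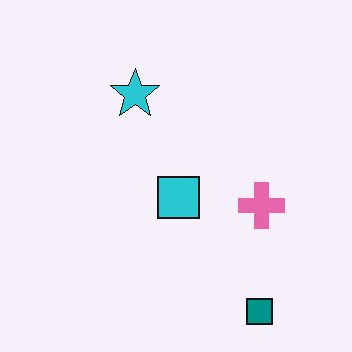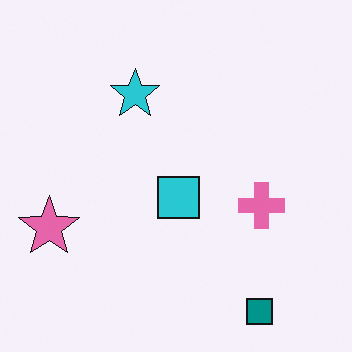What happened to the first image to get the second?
The transformation is: overlaid with an additional pink star.

A pink star appears in the second image that is absent from the first.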